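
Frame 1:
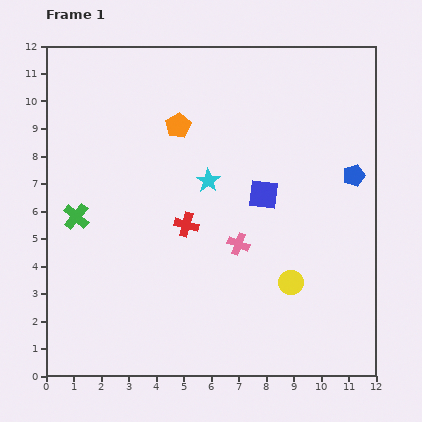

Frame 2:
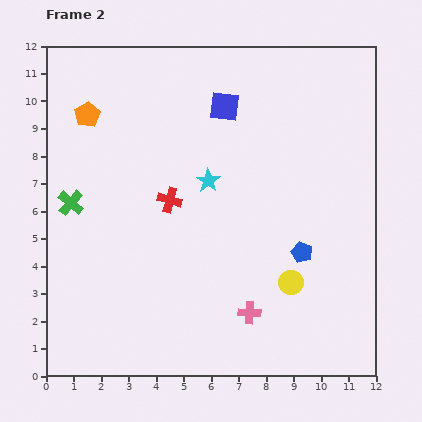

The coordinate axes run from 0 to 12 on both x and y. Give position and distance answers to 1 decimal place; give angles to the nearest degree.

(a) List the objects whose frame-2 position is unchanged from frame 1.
the yellow circle, the cyan star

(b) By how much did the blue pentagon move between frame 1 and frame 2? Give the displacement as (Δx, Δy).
(-1.9, -2.8)

The blue pentagon was at (11.2, 7.3) in frame 1 and (9.3, 4.5) in frame 2.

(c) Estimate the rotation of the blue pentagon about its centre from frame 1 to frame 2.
31° counter-clockwise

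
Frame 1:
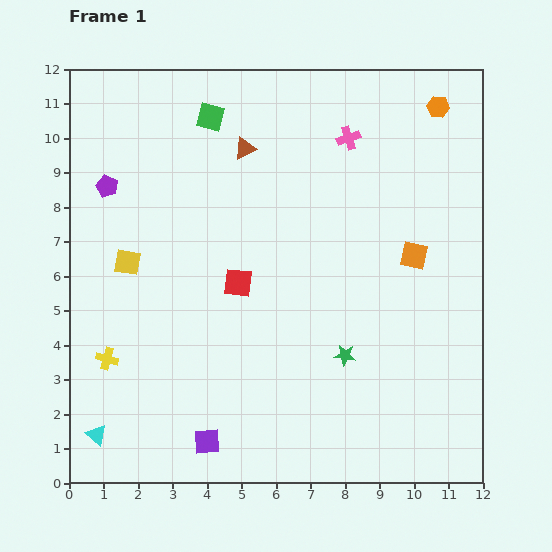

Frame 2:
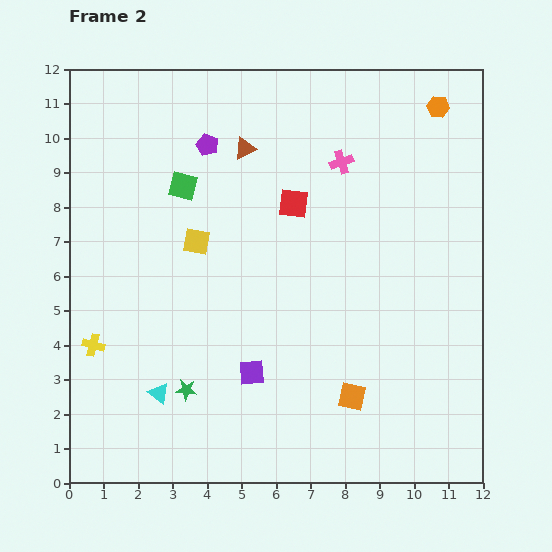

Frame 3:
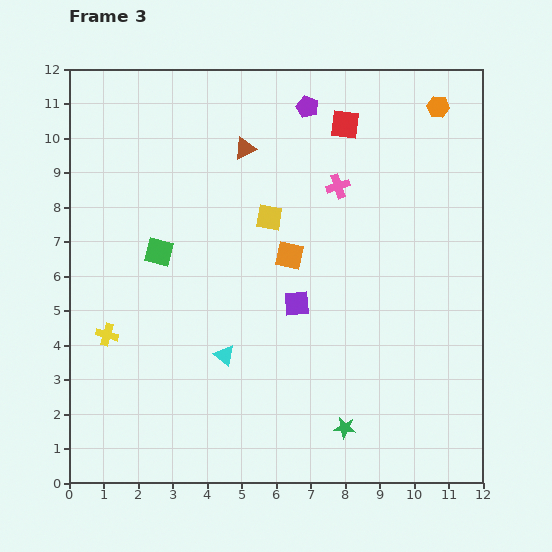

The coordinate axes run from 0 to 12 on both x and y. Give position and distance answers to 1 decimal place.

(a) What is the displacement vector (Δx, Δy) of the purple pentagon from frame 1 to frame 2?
(2.9, 1.2)

The purple pentagon was at (1.1, 8.6) in frame 1 and (4.0, 9.8) in frame 2.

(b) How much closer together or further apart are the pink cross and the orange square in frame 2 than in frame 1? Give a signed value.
+2.9

Distance in frame 1: 3.9. Distance in frame 2: 6.8.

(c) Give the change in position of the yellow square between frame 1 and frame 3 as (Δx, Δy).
(4.1, 1.3)

The yellow square was at (1.7, 6.4) in frame 1 and (5.8, 7.7) in frame 3.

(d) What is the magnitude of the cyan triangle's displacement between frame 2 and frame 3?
2.2

The cyan triangle moved from (2.6, 2.6) to (4.5, 3.7), a distance of √(1.9² + 1.1²) ≈ 2.2.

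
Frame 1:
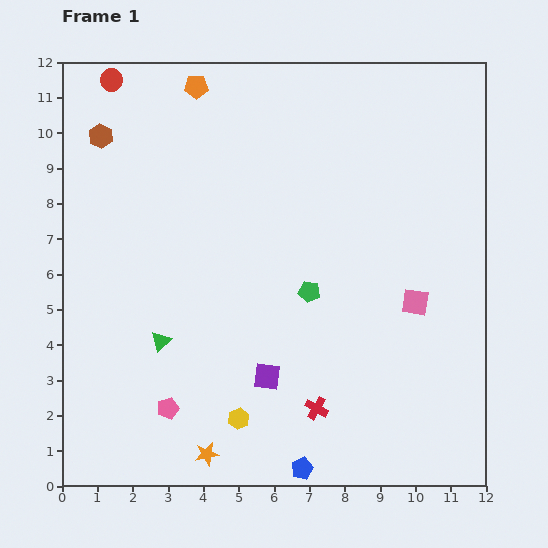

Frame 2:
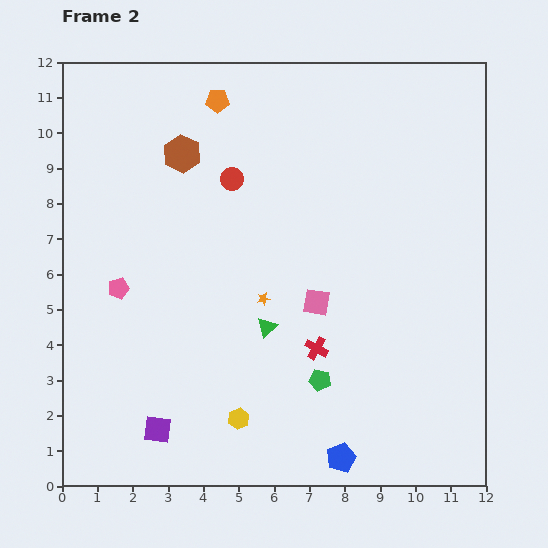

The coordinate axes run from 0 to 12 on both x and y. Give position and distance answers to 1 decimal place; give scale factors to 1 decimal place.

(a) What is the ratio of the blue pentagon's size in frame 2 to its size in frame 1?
1.3×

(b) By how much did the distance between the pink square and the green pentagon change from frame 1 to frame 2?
-0.8

Distance in frame 1: 3.0. Distance in frame 2: 2.2.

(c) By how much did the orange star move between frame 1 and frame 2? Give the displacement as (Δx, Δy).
(1.6, 4.4)

The orange star was at (4.1, 0.9) in frame 1 and (5.7, 5.3) in frame 2.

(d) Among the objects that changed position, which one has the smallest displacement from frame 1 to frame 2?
the orange pentagon

(moved 0.7)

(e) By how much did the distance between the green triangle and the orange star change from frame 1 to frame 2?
-2.7

Distance in frame 1: 3.5. Distance in frame 2: 0.8.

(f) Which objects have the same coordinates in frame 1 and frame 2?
the yellow hexagon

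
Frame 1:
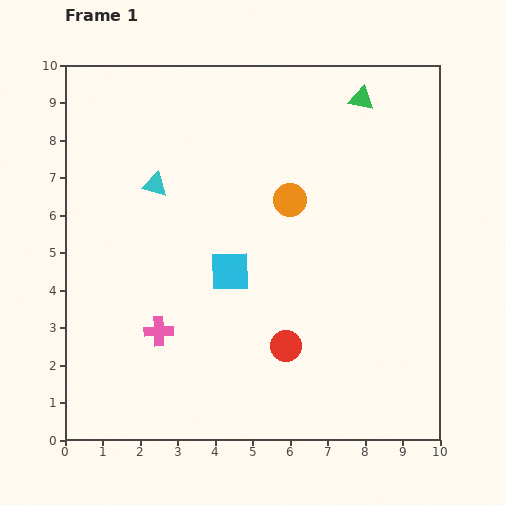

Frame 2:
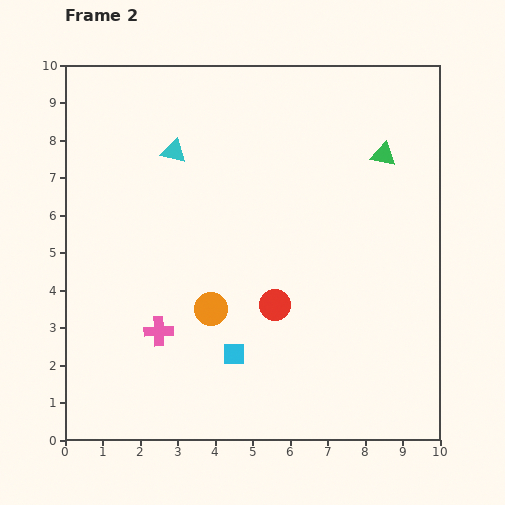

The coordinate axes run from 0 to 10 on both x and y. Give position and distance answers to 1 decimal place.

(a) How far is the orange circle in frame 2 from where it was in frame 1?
3.6

The orange circle moved from (6.0, 6.4) to (3.9, 3.5), a distance of √(2.1² + 2.9²) ≈ 3.6.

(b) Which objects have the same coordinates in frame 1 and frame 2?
the pink cross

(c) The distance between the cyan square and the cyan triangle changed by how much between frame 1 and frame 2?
+2.6

Distance in frame 1: 3.0. Distance in frame 2: 5.6.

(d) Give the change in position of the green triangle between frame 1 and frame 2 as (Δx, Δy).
(0.6, -1.5)

The green triangle was at (7.9, 9.1) in frame 1 and (8.5, 7.6) in frame 2.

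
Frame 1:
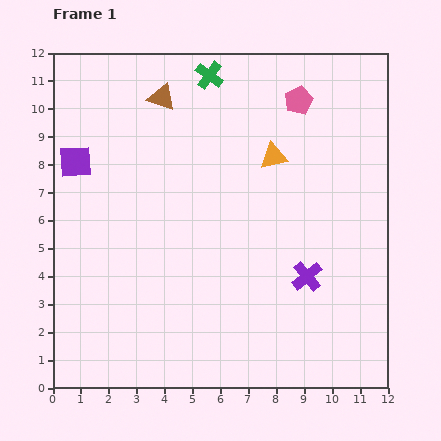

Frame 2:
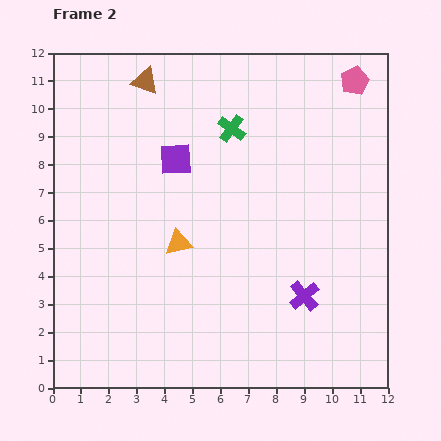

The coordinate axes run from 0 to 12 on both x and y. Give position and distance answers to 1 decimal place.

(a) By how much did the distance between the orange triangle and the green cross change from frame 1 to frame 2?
+0.8

Distance in frame 1: 3.7. Distance in frame 2: 4.5.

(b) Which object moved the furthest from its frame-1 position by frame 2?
the orange triangle

(moved 4.6; next 3.6)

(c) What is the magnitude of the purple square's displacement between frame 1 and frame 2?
3.6

The purple square moved from (0.8, 8.1) to (4.4, 8.2), a distance of √(3.6² + 0.1²) ≈ 3.6.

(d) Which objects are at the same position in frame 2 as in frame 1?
none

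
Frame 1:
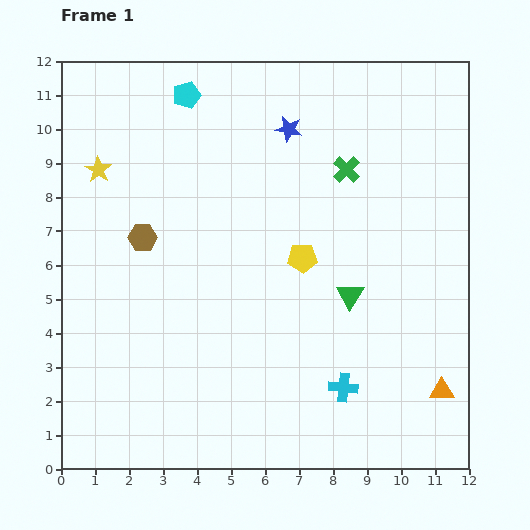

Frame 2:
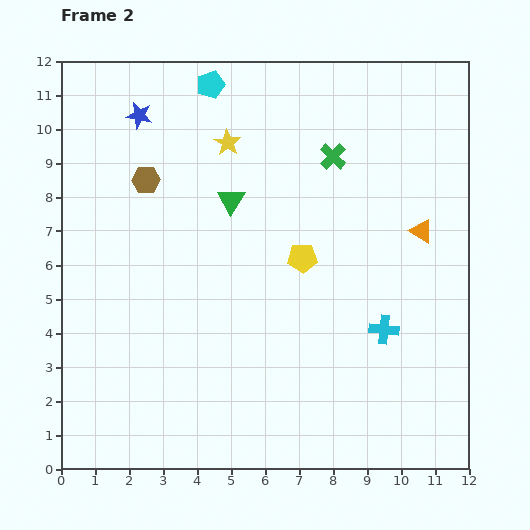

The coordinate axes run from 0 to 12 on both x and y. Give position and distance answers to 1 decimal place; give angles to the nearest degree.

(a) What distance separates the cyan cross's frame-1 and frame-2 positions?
2.1

The cyan cross moved from (8.3, 2.4) to (9.5, 4.1), a distance of √(1.2² + 1.7²) ≈ 2.1.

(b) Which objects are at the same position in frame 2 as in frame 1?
the yellow pentagon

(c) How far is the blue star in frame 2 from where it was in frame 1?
4.4

The blue star moved from (6.7, 10.0) to (2.3, 10.4), a distance of √(4.4² + 0.4²) ≈ 4.4.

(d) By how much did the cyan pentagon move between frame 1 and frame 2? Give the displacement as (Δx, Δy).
(0.7, 0.3)

The cyan pentagon was at (3.7, 11.0) in frame 1 and (4.4, 11.3) in frame 2.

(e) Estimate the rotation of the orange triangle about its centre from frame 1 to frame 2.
32° clockwise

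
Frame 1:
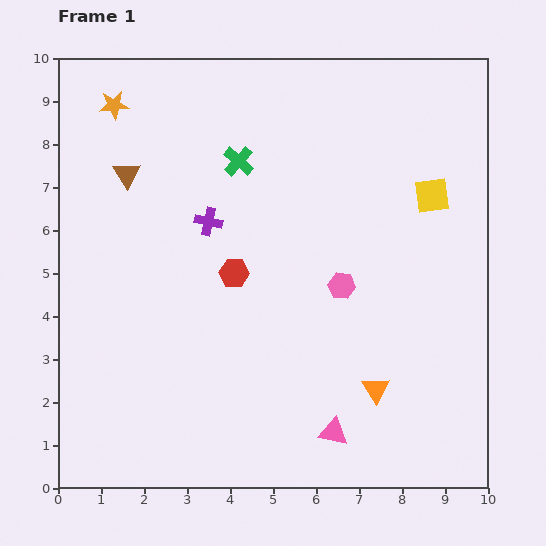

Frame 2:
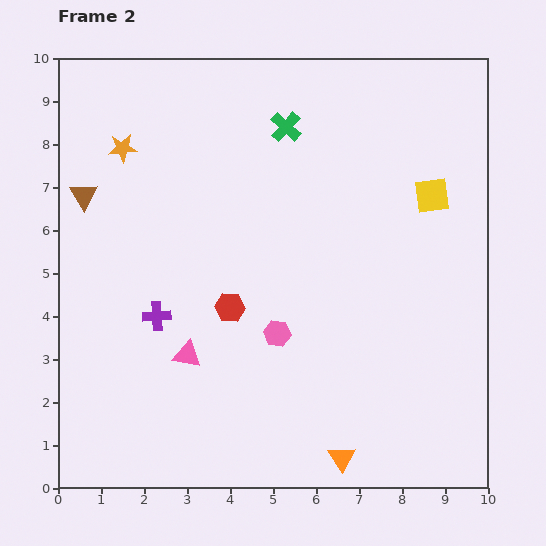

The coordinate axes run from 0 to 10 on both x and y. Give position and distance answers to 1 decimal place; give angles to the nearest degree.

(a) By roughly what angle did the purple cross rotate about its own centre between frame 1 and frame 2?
17° counter-clockwise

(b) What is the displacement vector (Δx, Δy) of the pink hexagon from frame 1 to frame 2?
(-1.5, -1.1)

The pink hexagon was at (6.6, 4.7) in frame 1 and (5.1, 3.6) in frame 2.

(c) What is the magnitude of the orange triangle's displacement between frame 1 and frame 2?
1.8

The orange triangle moved from (7.4, 2.3) to (6.6, 0.7), a distance of √(0.8² + 1.6²) ≈ 1.8.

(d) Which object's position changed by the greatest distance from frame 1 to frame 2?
the pink triangle

(moved 3.8; next 2.5)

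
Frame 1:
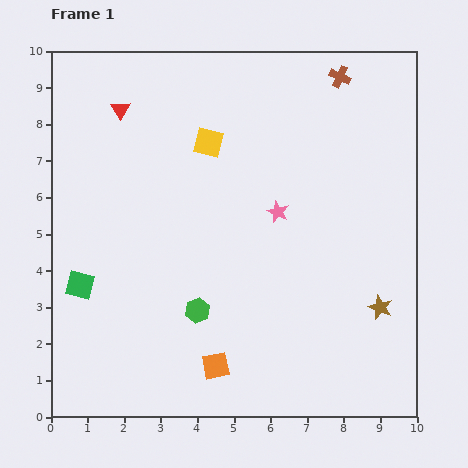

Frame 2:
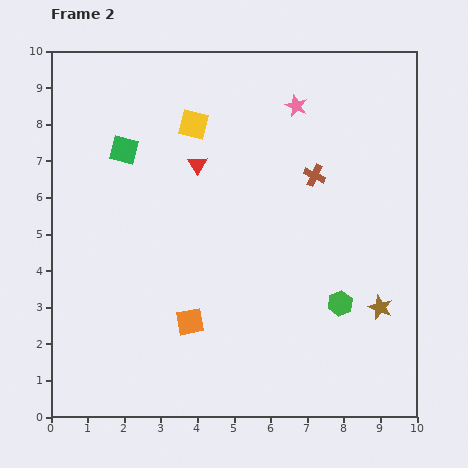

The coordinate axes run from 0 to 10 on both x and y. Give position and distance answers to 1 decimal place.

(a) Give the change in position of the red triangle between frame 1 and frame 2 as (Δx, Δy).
(2.1, -1.5)

The red triangle was at (1.9, 8.4) in frame 1 and (4.0, 6.9) in frame 2.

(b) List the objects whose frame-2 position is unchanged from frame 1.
the brown star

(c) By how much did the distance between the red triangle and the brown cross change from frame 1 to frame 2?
-2.9

Distance in frame 1: 6.1. Distance in frame 2: 3.2.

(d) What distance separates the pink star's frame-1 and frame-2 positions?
2.9

The pink star moved from (6.2, 5.6) to (6.7, 8.5), a distance of √(0.5² + 2.9²) ≈ 2.9.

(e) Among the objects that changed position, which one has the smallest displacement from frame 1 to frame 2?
the yellow square

(moved 0.6)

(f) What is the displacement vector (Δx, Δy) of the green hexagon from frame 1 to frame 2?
(3.9, 0.2)

The green hexagon was at (4.0, 2.9) in frame 1 and (7.9, 3.1) in frame 2.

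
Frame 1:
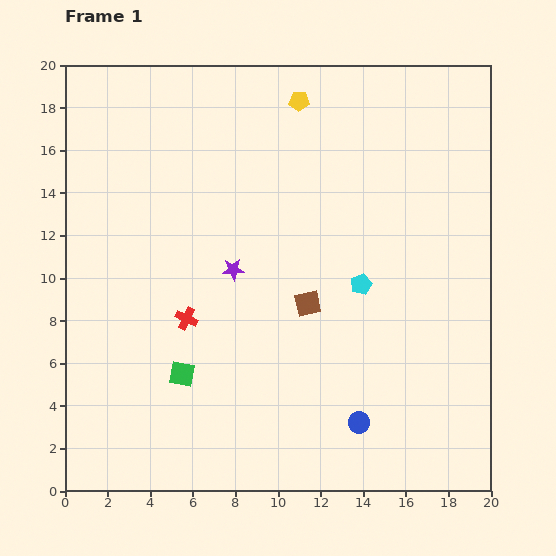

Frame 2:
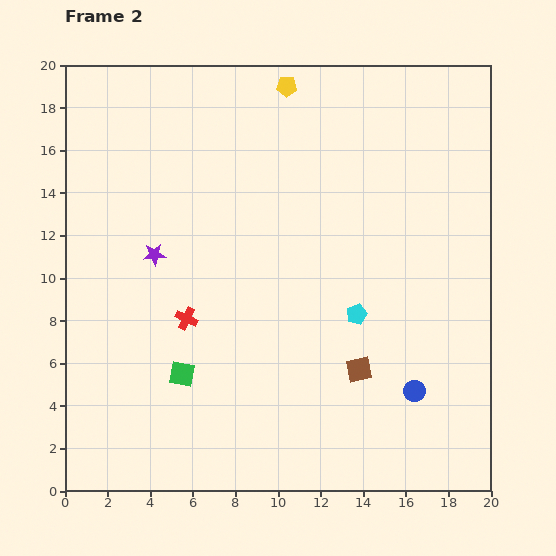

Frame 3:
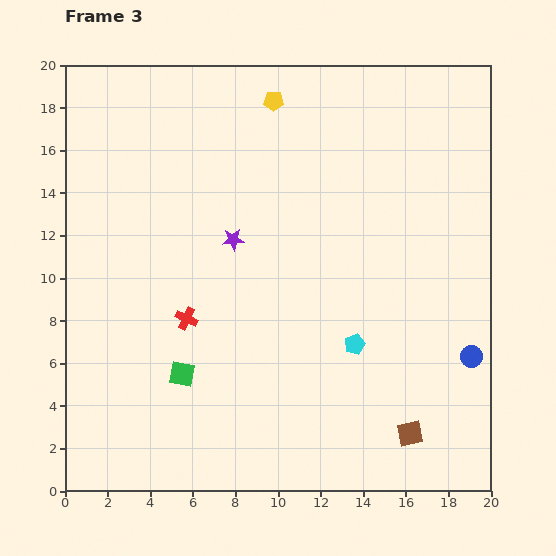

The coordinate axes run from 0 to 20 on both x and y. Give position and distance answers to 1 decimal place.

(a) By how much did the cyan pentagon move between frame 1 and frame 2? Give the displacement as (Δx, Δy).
(-0.2, -1.4)

The cyan pentagon was at (13.9, 9.7) in frame 1 and (13.7, 8.3) in frame 2.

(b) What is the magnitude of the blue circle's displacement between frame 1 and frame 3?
6.1

The blue circle moved from (13.8, 3.2) to (19.1, 6.3), a distance of √(5.3² + 3.1²) ≈ 6.1.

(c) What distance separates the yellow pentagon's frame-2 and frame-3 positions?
0.9

The yellow pentagon moved from (10.4, 19.0) to (9.8, 18.3), a distance of √(0.6² + 0.7²) ≈ 0.9.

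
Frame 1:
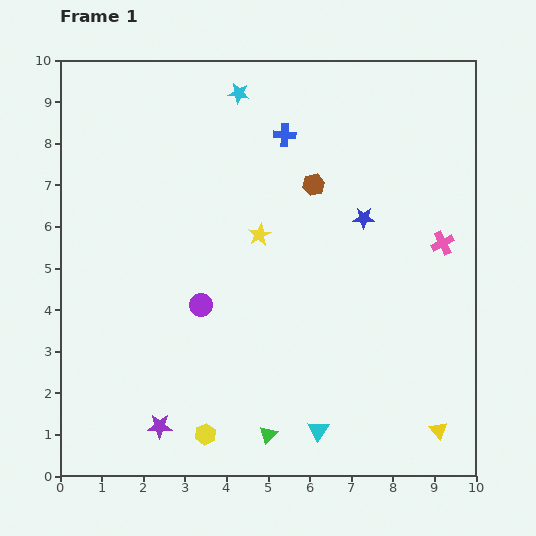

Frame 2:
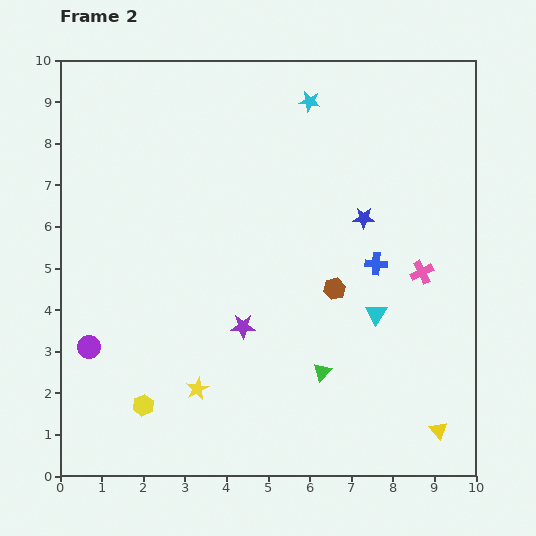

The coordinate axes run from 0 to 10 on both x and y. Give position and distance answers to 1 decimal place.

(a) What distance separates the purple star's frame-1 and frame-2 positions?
3.1

The purple star moved from (2.4, 1.2) to (4.4, 3.6), a distance of √(2.0² + 2.4²) ≈ 3.1.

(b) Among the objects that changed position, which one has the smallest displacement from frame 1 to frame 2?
the pink cross

(moved 0.9)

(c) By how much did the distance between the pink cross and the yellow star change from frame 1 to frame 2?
+1.7

Distance in frame 1: 4.4. Distance in frame 2: 6.1.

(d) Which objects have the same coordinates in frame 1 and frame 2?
the blue star, the yellow triangle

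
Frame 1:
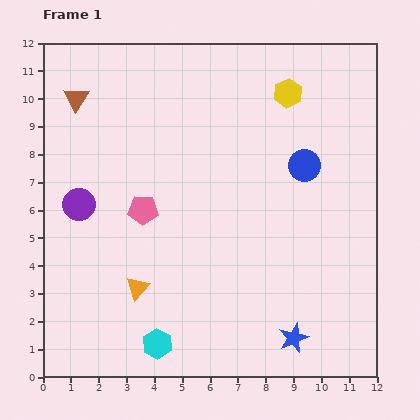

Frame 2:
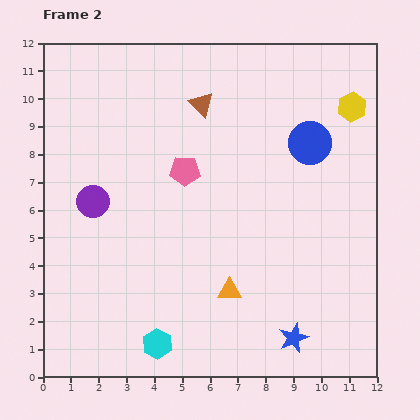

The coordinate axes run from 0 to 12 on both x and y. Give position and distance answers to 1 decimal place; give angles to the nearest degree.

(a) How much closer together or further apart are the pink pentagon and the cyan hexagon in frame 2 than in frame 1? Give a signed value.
+1.5

Distance in frame 1: 4.8. Distance in frame 2: 6.3.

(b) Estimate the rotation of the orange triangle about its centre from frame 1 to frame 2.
49° clockwise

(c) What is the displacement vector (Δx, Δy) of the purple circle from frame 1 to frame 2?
(0.5, 0.1)

The purple circle was at (1.3, 6.2) in frame 1 and (1.8, 6.3) in frame 2.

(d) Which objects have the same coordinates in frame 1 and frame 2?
the cyan hexagon, the blue star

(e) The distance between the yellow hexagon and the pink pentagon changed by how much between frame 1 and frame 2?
-0.3

Distance in frame 1: 6.7. Distance in frame 2: 6.4.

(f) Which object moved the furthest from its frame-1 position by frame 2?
the brown triangle

(moved 4.5; next 3.3)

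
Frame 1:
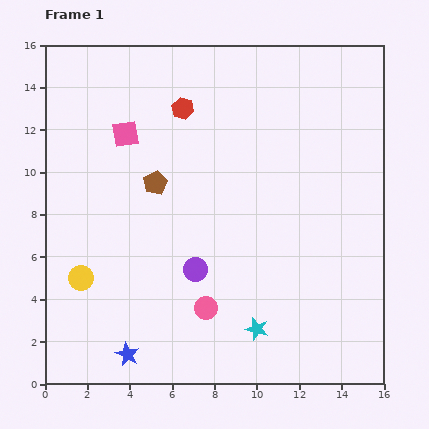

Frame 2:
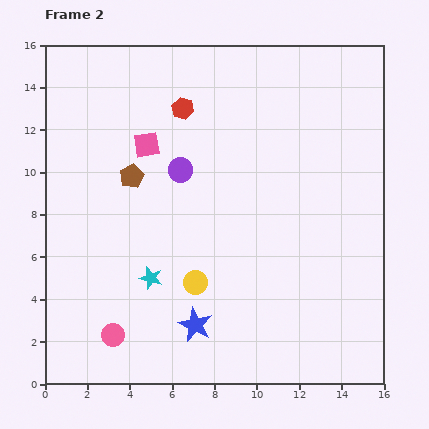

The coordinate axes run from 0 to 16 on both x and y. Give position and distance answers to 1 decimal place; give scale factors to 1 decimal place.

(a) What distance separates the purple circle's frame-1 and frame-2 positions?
4.8

The purple circle moved from (7.1, 5.4) to (6.4, 10.1), a distance of √(0.7² + 4.7²) ≈ 4.8.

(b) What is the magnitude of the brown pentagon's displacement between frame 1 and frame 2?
1.1

The brown pentagon moved from (5.2, 9.5) to (4.1, 9.8), a distance of √(1.1² + 0.3²) ≈ 1.1.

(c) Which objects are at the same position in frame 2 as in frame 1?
the red hexagon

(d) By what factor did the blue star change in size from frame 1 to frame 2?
1.4×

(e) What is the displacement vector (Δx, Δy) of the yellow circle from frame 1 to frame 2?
(5.4, -0.2)

The yellow circle was at (1.7, 5.0) in frame 1 and (7.1, 4.8) in frame 2.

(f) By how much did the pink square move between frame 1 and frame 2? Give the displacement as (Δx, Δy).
(1.0, -0.5)

The pink square was at (3.8, 11.8) in frame 1 and (4.8, 11.3) in frame 2.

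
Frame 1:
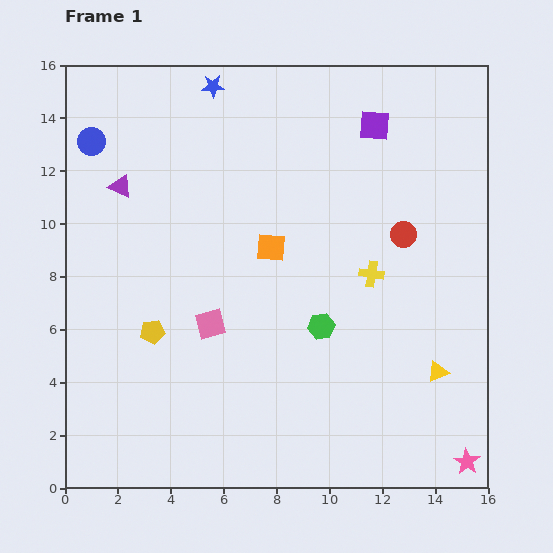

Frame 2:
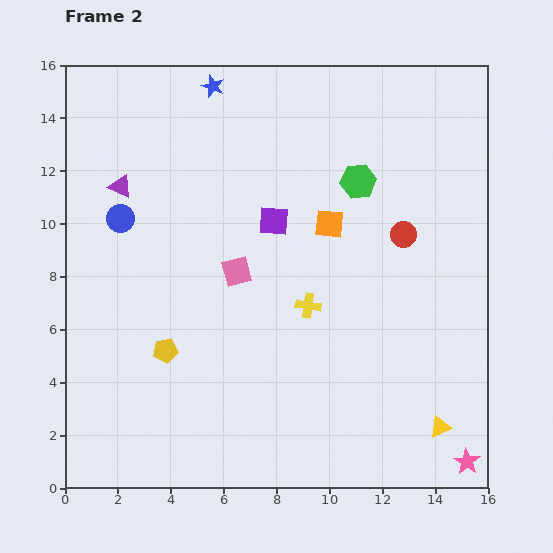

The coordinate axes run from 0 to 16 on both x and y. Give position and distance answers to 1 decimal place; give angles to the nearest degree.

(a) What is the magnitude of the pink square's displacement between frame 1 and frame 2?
2.2

The pink square moved from (5.5, 6.2) to (6.5, 8.2), a distance of √(1.0² + 2.0²) ≈ 2.2.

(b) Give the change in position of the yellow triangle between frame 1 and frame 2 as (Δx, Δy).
(0.1, -2.1)

The yellow triangle was at (14.1, 4.4) in frame 1 and (14.2, 2.3) in frame 2.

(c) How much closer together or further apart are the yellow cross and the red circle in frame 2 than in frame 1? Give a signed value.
+2.6

Distance in frame 1: 1.9. Distance in frame 2: 4.5.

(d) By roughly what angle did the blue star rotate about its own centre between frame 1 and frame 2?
24° clockwise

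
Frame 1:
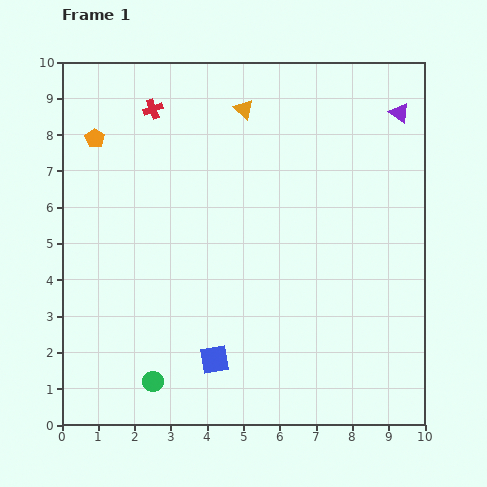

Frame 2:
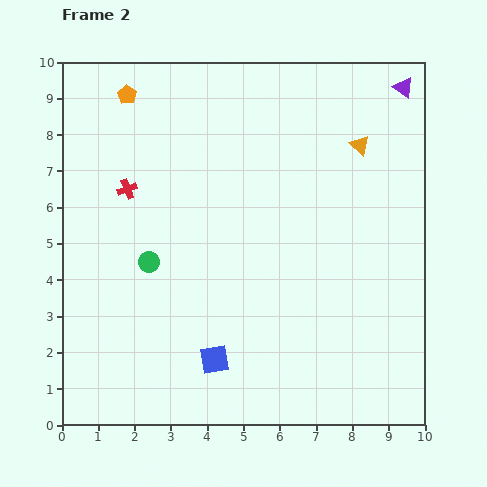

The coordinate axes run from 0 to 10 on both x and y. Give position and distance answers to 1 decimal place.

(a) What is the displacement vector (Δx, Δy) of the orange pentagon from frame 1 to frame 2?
(0.9, 1.2)

The orange pentagon was at (0.9, 7.9) in frame 1 and (1.8, 9.1) in frame 2.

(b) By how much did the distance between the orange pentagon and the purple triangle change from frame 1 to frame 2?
-0.8

Distance in frame 1: 8.4. Distance in frame 2: 7.6.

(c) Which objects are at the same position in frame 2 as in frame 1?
the blue square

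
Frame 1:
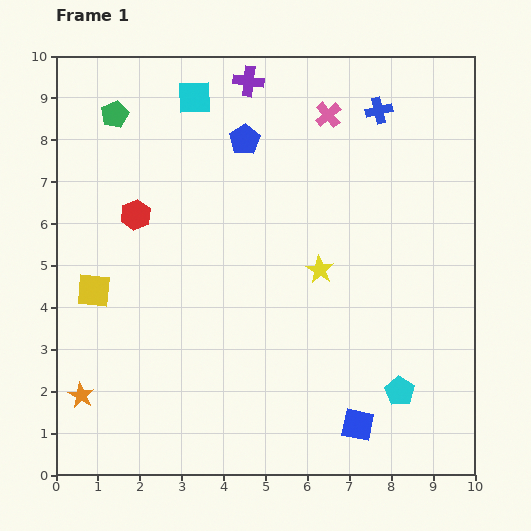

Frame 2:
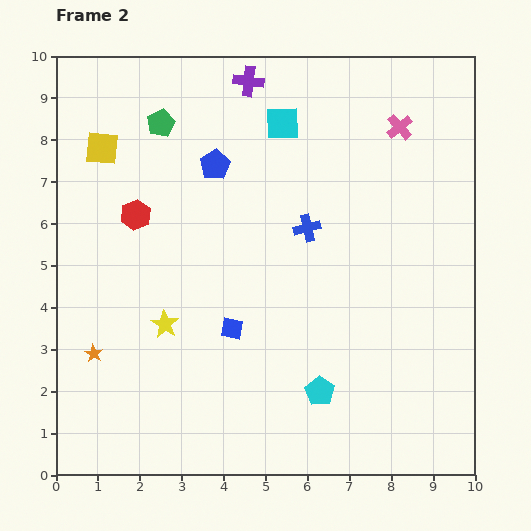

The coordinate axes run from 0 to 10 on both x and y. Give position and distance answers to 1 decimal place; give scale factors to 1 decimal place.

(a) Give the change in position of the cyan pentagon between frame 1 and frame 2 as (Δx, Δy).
(-1.9, 0.0)

The cyan pentagon was at (8.2, 2.0) in frame 1 and (6.3, 2.0) in frame 2.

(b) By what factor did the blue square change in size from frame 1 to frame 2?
0.7×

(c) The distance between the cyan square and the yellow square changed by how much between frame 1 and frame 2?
-0.9

Distance in frame 1: 5.2. Distance in frame 2: 4.3.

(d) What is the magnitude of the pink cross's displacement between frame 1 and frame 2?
1.7

The pink cross moved from (6.5, 8.6) to (8.2, 8.3), a distance of √(1.7² + 0.3²) ≈ 1.7.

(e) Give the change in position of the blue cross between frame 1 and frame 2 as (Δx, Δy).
(-1.7, -2.8)

The blue cross was at (7.7, 8.7) in frame 1 and (6.0, 5.9) in frame 2.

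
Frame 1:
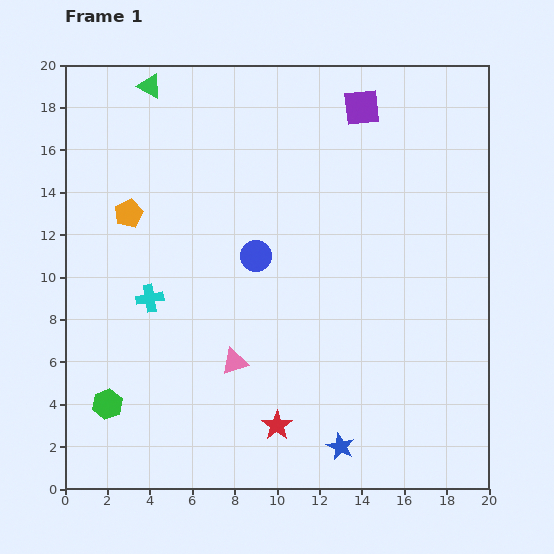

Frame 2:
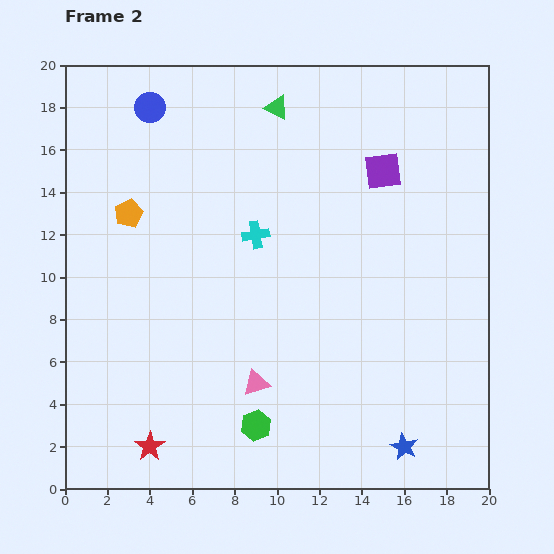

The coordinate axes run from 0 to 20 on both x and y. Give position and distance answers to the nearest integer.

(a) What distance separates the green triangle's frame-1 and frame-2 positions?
6

The green triangle moved from (4, 19) to (10, 18), a distance of √(6² + 1²) ≈ 6.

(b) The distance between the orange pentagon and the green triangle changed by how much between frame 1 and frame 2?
+3

Distance in frame 1: 6. Distance in frame 2: 9.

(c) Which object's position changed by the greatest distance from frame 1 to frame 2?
the blue circle

(moved 9; next 7)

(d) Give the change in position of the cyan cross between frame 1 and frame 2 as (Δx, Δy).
(5, 3)

The cyan cross was at (4, 9) in frame 1 and (9, 12) in frame 2.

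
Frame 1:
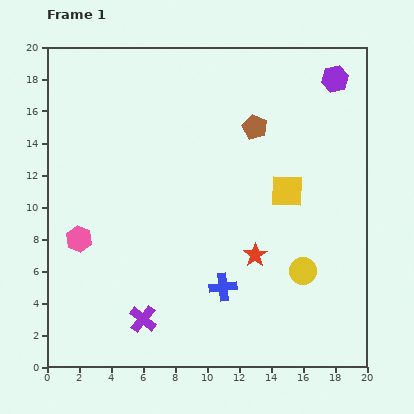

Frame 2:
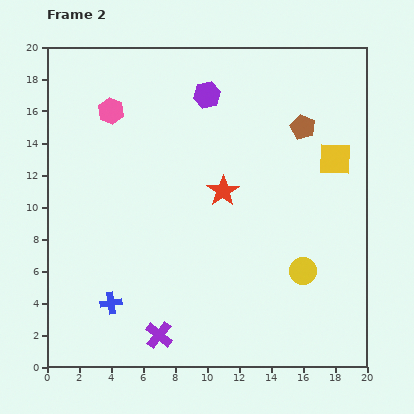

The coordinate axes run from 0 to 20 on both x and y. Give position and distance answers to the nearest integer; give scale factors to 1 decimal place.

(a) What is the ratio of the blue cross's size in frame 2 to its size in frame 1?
0.8×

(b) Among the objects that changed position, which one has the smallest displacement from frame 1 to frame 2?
the purple cross

(moved 1)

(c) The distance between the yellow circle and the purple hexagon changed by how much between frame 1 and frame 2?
+1

Distance in frame 1: 12. Distance in frame 2: 13.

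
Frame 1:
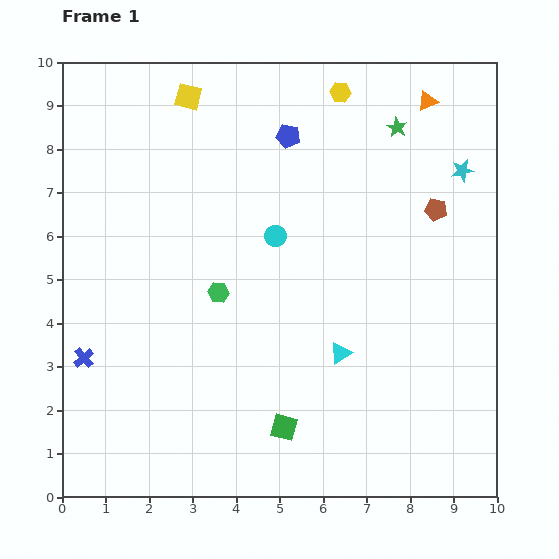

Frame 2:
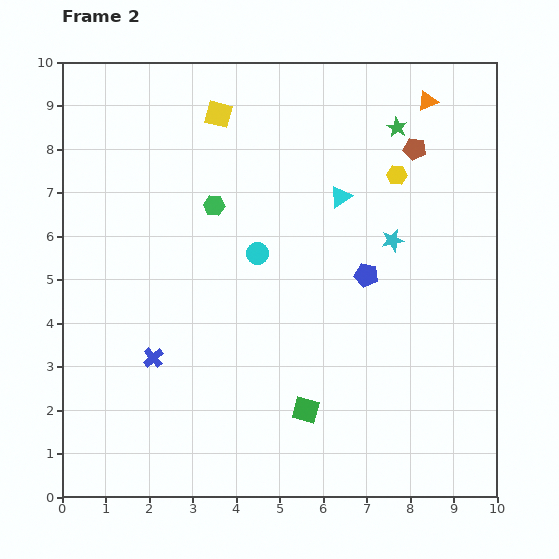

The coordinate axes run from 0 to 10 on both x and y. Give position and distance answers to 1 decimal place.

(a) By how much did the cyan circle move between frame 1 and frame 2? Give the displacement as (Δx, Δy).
(-0.4, -0.4)

The cyan circle was at (4.9, 6.0) in frame 1 and (4.5, 5.6) in frame 2.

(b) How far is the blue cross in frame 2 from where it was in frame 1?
1.6

The blue cross moved from (0.5, 3.2) to (2.1, 3.2), a distance of √(1.6² + 0.0²) ≈ 1.6.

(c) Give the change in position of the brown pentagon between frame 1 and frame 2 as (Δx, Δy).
(-0.5, 1.4)

The brown pentagon was at (8.6, 6.6) in frame 1 and (8.1, 8.0) in frame 2.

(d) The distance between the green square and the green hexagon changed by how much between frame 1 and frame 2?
+1.7

Distance in frame 1: 3.4. Distance in frame 2: 5.1.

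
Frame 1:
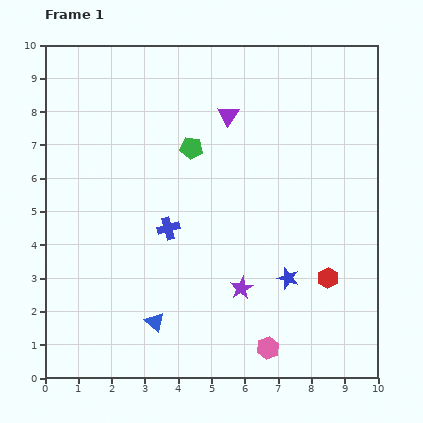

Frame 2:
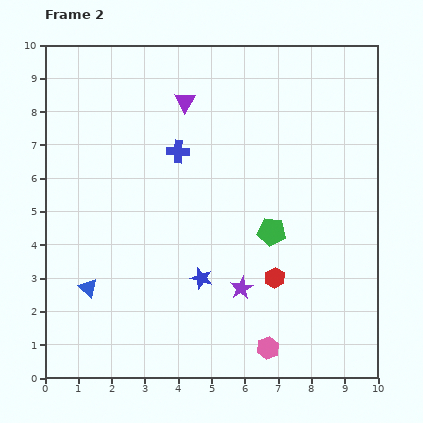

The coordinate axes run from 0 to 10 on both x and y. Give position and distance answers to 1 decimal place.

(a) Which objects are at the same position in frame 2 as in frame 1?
the pink hexagon, the purple star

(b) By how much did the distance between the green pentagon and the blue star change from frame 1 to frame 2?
-2.4

Distance in frame 1: 4.9. Distance in frame 2: 2.5.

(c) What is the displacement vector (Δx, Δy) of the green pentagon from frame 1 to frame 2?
(2.4, -2.5)

The green pentagon was at (4.4, 6.9) in frame 1 and (6.8, 4.4) in frame 2.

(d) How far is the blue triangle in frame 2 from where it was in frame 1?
2.2

The blue triangle moved from (3.3, 1.7) to (1.3, 2.7), a distance of √(2.0² + 1.0²) ≈ 2.2.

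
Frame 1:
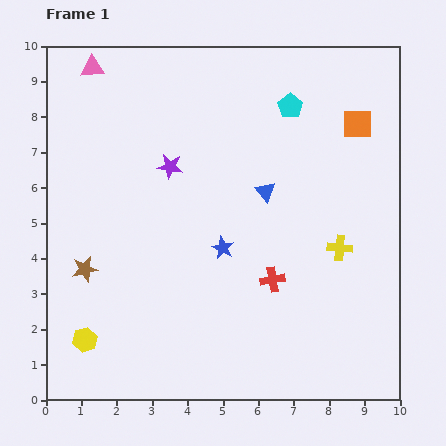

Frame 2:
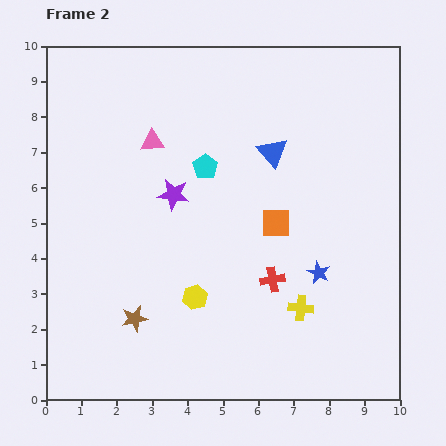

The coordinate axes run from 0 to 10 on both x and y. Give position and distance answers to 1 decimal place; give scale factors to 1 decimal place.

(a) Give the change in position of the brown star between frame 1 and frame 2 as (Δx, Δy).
(1.4, -1.4)

The brown star was at (1.1, 3.7) in frame 1 and (2.5, 2.3) in frame 2.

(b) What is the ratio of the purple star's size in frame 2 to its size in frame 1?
1.3×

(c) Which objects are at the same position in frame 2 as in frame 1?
the red cross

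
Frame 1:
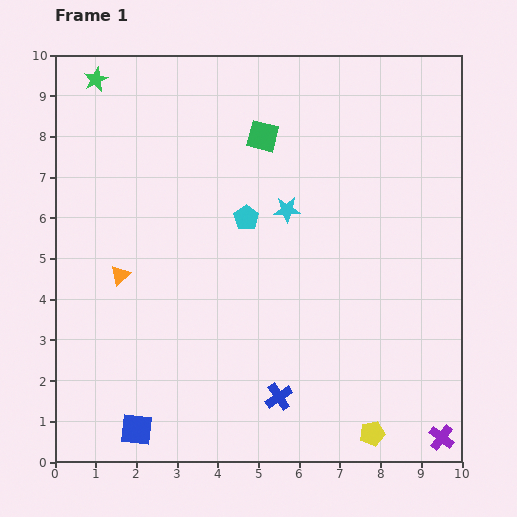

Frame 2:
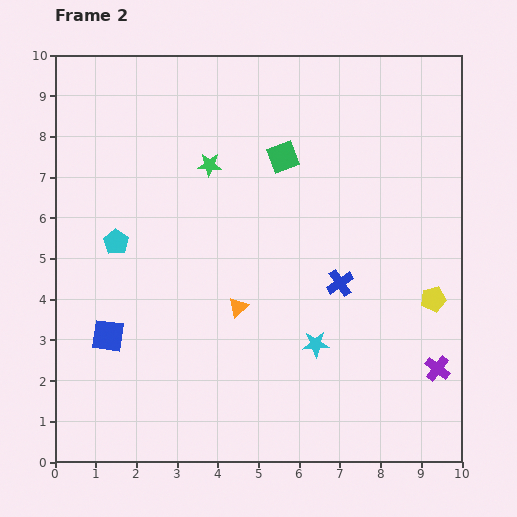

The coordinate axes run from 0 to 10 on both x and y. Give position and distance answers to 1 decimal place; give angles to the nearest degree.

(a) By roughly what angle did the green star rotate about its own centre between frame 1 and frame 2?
28° clockwise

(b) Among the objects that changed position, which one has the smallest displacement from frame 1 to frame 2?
the green square

(moved 0.7)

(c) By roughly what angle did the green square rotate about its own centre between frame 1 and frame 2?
34° counter-clockwise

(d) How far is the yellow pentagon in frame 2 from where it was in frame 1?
3.6

The yellow pentagon moved from (7.8, 0.7) to (9.3, 4.0), a distance of √(1.5² + 3.3²) ≈ 3.6.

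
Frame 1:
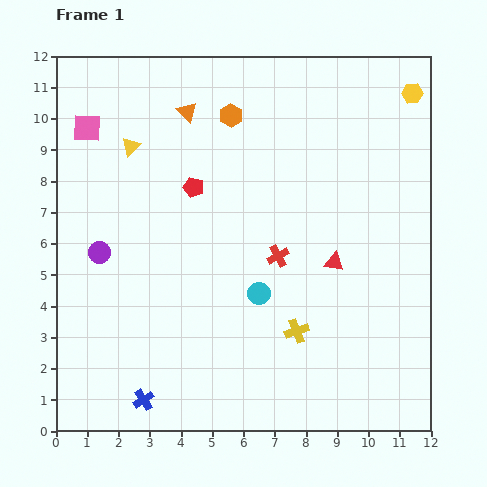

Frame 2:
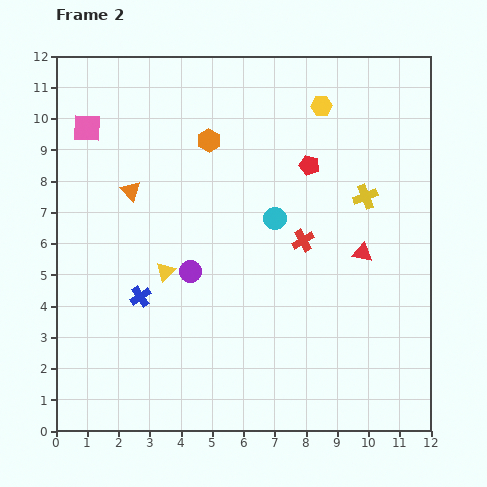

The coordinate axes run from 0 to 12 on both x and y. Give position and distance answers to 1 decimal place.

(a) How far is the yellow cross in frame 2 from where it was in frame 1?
4.8

The yellow cross moved from (7.7, 3.2) to (9.9, 7.5), a distance of √(2.2² + 4.3²) ≈ 4.8.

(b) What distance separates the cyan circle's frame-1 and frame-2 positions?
2.5

The cyan circle moved from (6.5, 4.4) to (7.0, 6.8), a distance of √(0.5² + 2.4²) ≈ 2.5.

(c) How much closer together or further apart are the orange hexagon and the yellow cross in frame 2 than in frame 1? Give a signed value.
-1.9

Distance in frame 1: 7.2. Distance in frame 2: 5.3.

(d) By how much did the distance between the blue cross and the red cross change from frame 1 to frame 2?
-0.8

Distance in frame 1: 6.3. Distance in frame 2: 5.5.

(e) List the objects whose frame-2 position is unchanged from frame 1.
the pink square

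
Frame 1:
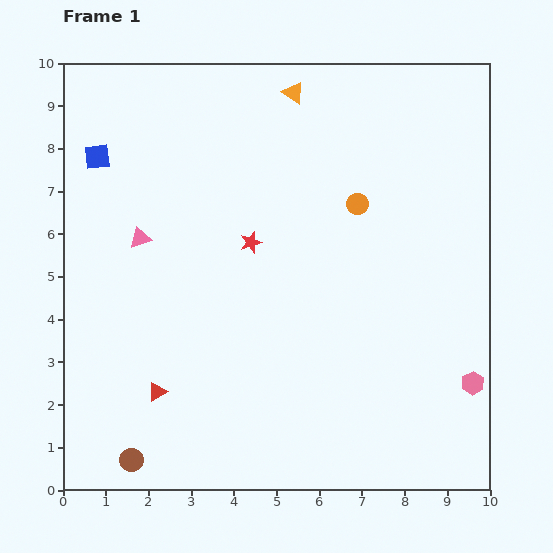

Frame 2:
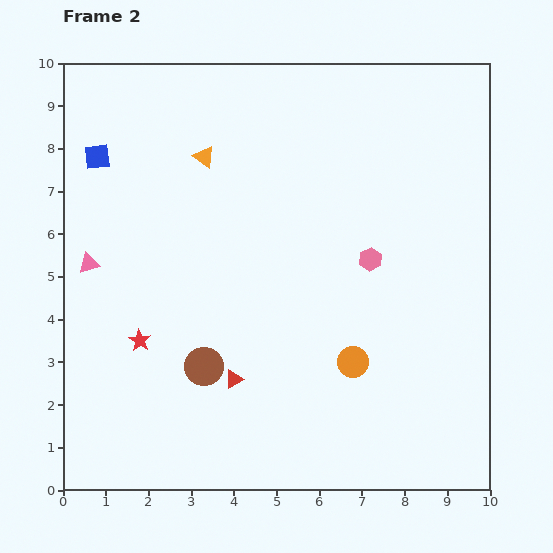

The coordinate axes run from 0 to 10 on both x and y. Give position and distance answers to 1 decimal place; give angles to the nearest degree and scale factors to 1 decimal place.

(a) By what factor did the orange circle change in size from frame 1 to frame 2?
1.5×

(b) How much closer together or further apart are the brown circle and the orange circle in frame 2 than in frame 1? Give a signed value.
-4.5

Distance in frame 1: 8.0. Distance in frame 2: 3.5.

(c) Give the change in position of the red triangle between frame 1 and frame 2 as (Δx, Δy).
(1.8, 0.3)

The red triangle was at (2.2, 2.3) in frame 1 and (4.0, 2.6) in frame 2.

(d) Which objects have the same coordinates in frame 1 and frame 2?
the blue square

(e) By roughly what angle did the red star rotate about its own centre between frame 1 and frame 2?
24° counter-clockwise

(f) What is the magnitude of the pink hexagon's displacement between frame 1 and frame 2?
3.8

The pink hexagon moved from (9.6, 2.5) to (7.2, 5.4), a distance of √(2.4² + 2.9²) ≈ 3.8.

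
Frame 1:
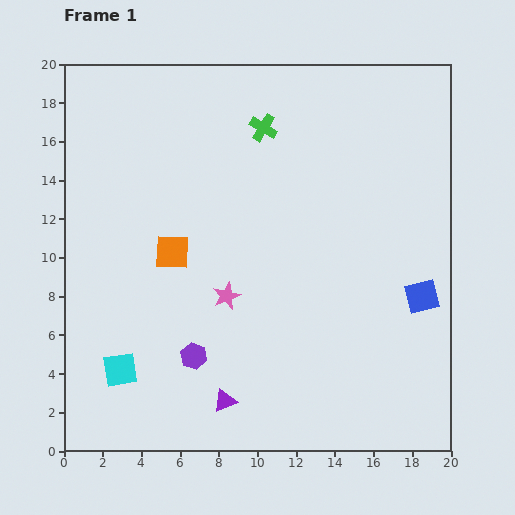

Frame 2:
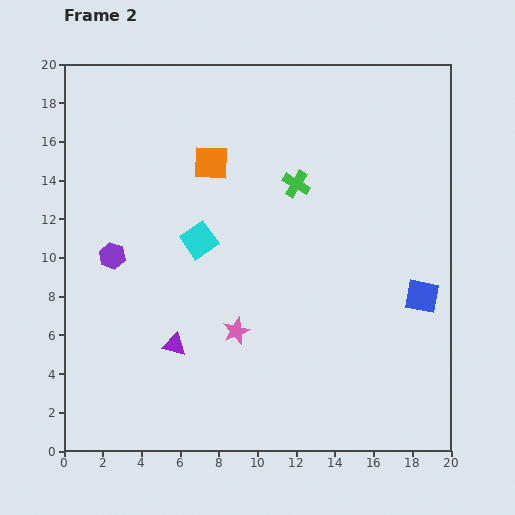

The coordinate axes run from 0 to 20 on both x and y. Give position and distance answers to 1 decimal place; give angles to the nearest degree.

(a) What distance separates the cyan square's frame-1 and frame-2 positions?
7.9

The cyan square moved from (2.9, 4.2) to (7.0, 10.9), a distance of √(4.1² + 6.7²) ≈ 7.9.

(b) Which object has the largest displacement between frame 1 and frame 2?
the cyan square

(moved 7.9; next 6.7)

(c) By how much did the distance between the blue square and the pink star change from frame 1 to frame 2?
-0.3

Distance in frame 1: 10.1. Distance in frame 2: 9.8.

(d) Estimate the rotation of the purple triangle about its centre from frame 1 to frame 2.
36° clockwise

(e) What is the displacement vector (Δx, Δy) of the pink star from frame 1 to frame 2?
(0.5, -1.8)

The pink star was at (8.4, 8.0) in frame 1 and (8.9, 6.2) in frame 2.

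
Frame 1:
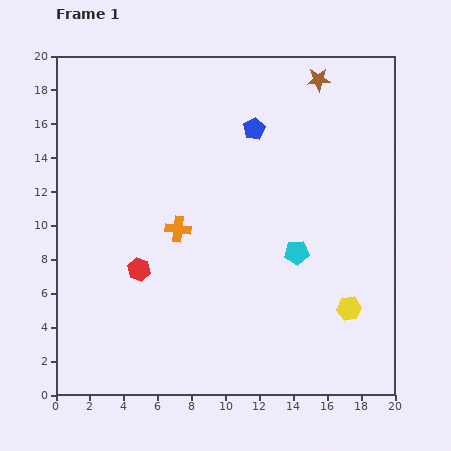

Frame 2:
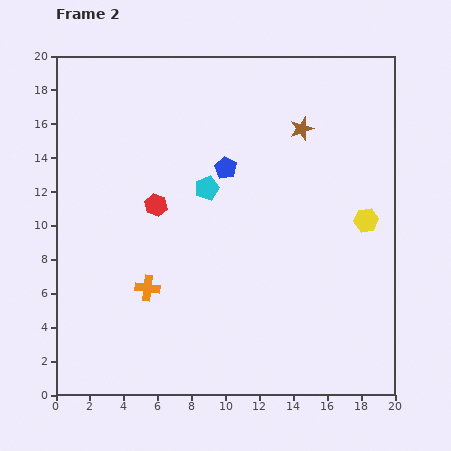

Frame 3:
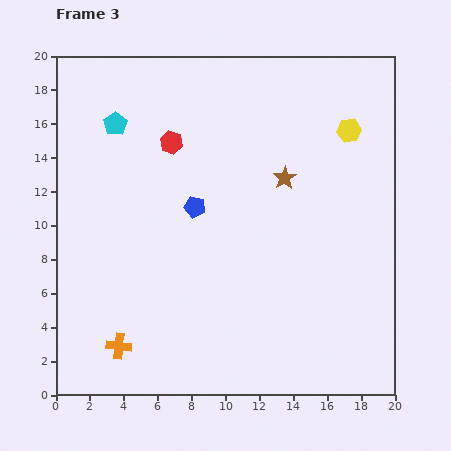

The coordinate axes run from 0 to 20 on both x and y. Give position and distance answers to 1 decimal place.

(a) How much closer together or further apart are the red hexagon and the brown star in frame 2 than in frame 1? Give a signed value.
-5.7

Distance in frame 1: 15.4. Distance in frame 2: 9.7.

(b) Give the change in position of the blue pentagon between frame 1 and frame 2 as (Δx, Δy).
(-1.7, -2.3)

The blue pentagon was at (11.7, 15.7) in frame 1 and (10.0, 13.4) in frame 2.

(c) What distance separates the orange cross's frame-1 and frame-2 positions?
3.9

The orange cross moved from (7.2, 9.8) to (5.4, 6.3), a distance of √(1.8² + 3.5²) ≈ 3.9.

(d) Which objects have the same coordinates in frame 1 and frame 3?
none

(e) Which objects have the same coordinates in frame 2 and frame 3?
none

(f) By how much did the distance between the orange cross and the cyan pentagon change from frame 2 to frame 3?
+6.2

Distance in frame 2: 6.9. Distance in frame 3: 13.1.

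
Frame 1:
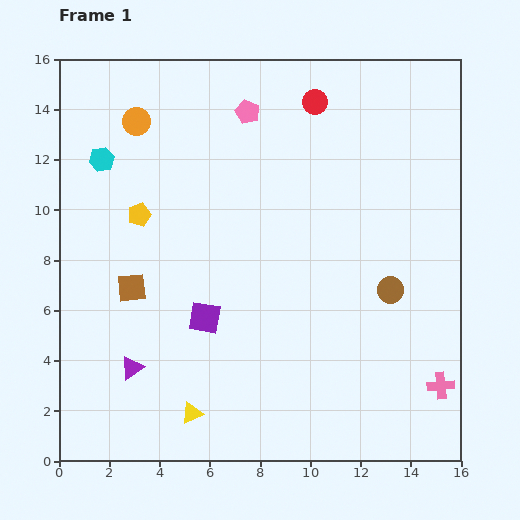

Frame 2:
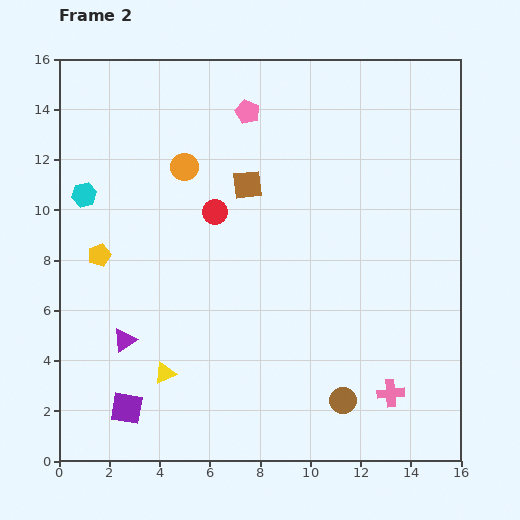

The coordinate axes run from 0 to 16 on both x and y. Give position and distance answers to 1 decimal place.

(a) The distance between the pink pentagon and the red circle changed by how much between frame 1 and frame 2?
+1.5

Distance in frame 1: 2.7. Distance in frame 2: 4.2.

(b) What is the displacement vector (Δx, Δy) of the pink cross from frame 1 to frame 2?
(-2.0, -0.3)

The pink cross was at (15.2, 3.0) in frame 1 and (13.2, 2.7) in frame 2.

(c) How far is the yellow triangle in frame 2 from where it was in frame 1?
1.9

The yellow triangle moved from (5.3, 1.9) to (4.2, 3.5), a distance of √(1.1² + 1.6²) ≈ 1.9.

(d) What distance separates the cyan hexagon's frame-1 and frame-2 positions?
1.6

The cyan hexagon moved from (1.7, 12.0) to (1.0, 10.6), a distance of √(0.7² + 1.4²) ≈ 1.6.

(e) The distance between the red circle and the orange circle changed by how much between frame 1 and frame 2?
-4.9

Distance in frame 1: 7.1. Distance in frame 2: 2.2.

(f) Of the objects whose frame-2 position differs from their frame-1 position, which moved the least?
the purple triangle

(moved 1.1)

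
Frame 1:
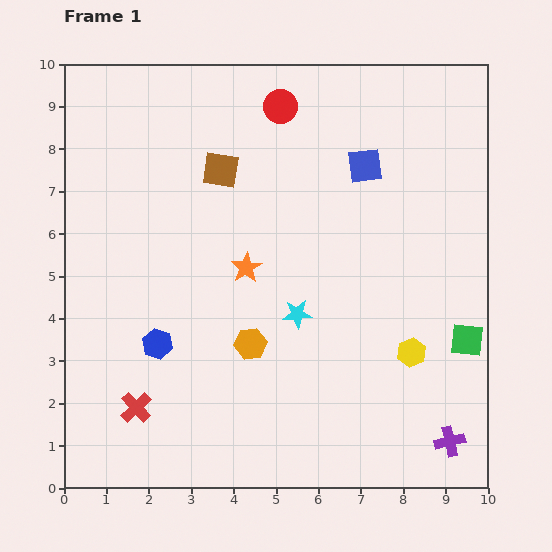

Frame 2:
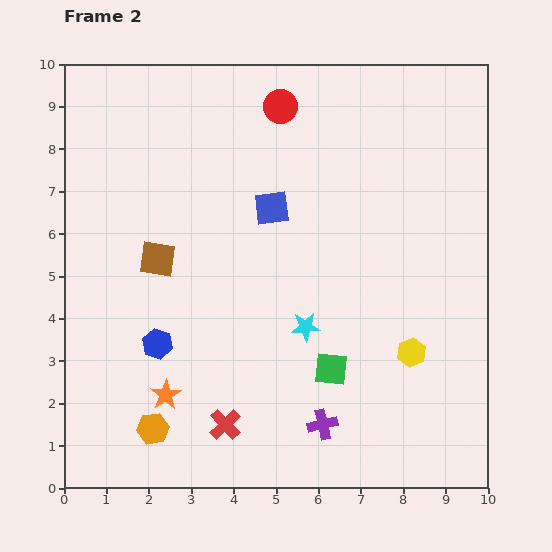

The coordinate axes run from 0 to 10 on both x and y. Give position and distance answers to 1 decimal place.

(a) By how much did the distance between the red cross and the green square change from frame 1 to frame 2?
-5.2

Distance in frame 1: 8.0. Distance in frame 2: 2.8.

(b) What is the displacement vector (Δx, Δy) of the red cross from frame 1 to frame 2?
(2.1, -0.4)

The red cross was at (1.7, 1.9) in frame 1 and (3.8, 1.5) in frame 2.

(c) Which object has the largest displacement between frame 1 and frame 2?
the orange star

(moved 3.6; next 3.3)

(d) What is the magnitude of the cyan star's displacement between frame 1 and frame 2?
0.4

The cyan star moved from (5.5, 4.1) to (5.7, 3.8), a distance of √(0.2² + 0.3²) ≈ 0.4.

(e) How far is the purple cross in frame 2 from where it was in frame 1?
3.0

The purple cross moved from (9.1, 1.1) to (6.1, 1.5), a distance of √(3.0² + 0.4²) ≈ 3.0.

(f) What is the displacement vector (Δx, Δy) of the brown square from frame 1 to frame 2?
(-1.5, -2.1)

The brown square was at (3.7, 7.5) in frame 1 and (2.2, 5.4) in frame 2.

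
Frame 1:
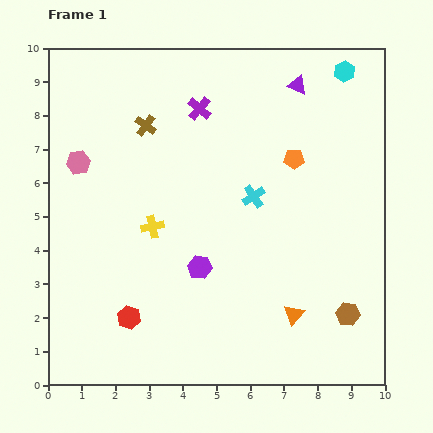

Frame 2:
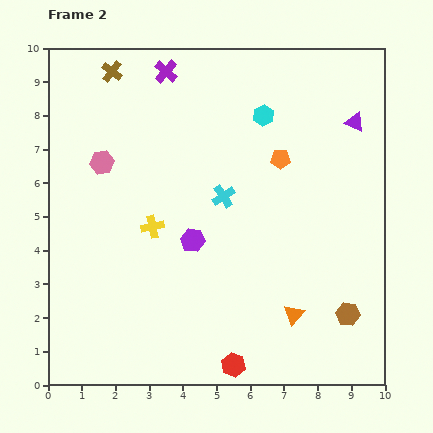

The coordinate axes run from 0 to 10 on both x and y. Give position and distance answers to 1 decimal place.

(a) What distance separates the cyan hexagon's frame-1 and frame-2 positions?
2.7

The cyan hexagon moved from (8.8, 9.3) to (6.4, 8.0), a distance of √(2.4² + 1.3²) ≈ 2.7.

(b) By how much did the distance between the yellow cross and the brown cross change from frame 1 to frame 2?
+1.8

Distance in frame 1: 3.0. Distance in frame 2: 4.8.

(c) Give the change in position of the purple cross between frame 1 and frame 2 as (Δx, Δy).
(-1.0, 1.1)

The purple cross was at (4.5, 8.2) in frame 1 and (3.5, 9.3) in frame 2.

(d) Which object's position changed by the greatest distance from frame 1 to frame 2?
the red hexagon

(moved 3.4; next 2.7)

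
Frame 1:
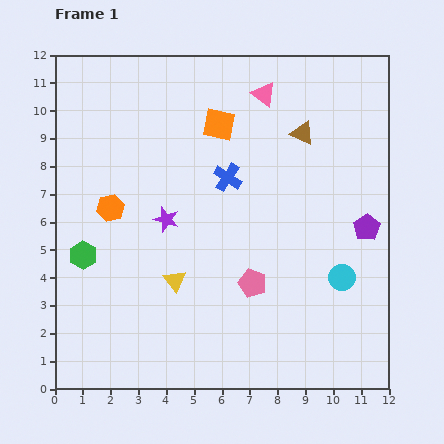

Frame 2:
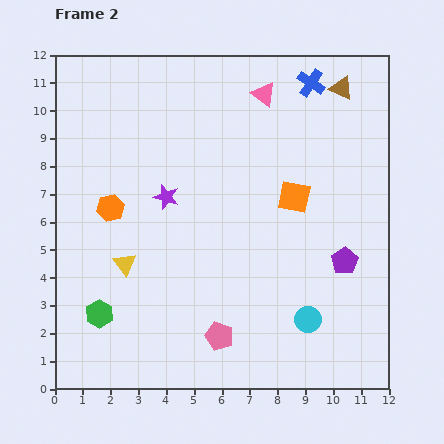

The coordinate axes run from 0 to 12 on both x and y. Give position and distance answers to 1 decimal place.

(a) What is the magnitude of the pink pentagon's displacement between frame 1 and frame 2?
2.2

The pink pentagon moved from (7.1, 3.8) to (5.9, 1.9), a distance of √(1.2² + 1.9²) ≈ 2.2.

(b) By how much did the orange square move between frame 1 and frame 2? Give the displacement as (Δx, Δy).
(2.7, -2.6)

The orange square was at (5.9, 9.5) in frame 1 and (8.6, 6.9) in frame 2.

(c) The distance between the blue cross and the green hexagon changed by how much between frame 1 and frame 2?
+5.4

Distance in frame 1: 5.9. Distance in frame 2: 11.3.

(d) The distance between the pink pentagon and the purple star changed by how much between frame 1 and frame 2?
+1.4

Distance in frame 1: 3.9. Distance in frame 2: 5.3.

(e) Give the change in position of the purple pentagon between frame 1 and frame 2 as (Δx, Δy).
(-0.8, -1.2)

The purple pentagon was at (11.2, 5.8) in frame 1 and (10.4, 4.6) in frame 2.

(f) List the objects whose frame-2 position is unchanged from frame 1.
the orange hexagon, the pink triangle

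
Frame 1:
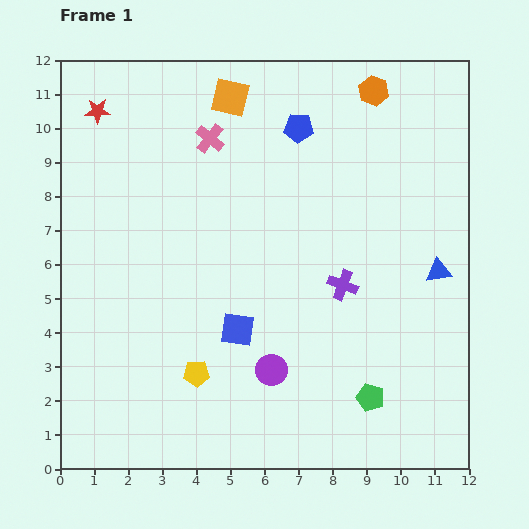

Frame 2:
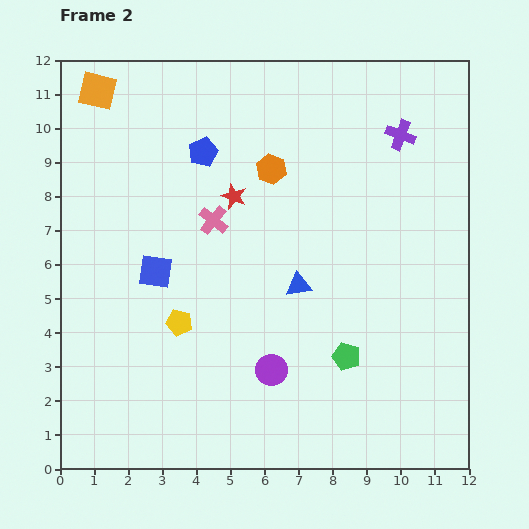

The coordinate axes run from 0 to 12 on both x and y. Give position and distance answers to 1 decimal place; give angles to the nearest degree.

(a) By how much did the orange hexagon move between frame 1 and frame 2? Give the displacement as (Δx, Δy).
(-3.0, -2.3)

The orange hexagon was at (9.2, 11.1) in frame 1 and (6.2, 8.8) in frame 2.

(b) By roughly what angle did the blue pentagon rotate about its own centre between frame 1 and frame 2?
27° counter-clockwise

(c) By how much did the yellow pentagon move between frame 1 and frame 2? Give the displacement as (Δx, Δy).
(-0.5, 1.5)

The yellow pentagon was at (4.0, 2.8) in frame 1 and (3.5, 4.3) in frame 2.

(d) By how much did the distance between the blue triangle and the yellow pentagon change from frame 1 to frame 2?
-4.0

Distance in frame 1: 7.7. Distance in frame 2: 3.7.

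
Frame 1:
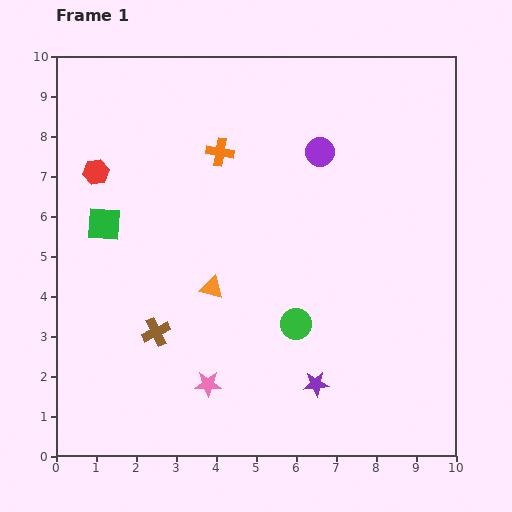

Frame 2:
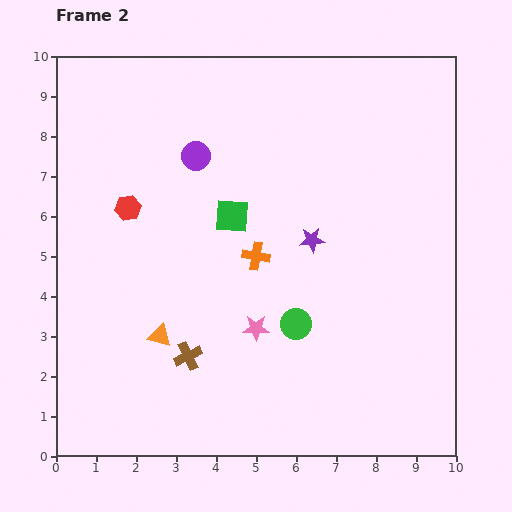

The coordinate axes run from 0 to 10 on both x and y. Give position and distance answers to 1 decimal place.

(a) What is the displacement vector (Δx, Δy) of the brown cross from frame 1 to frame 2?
(0.8, -0.6)

The brown cross was at (2.5, 3.1) in frame 1 and (3.3, 2.5) in frame 2.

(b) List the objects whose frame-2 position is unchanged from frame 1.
the green circle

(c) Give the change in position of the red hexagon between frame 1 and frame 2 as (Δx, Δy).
(0.8, -0.9)

The red hexagon was at (1.0, 7.1) in frame 1 and (1.8, 6.2) in frame 2.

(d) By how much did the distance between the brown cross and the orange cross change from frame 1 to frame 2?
-1.8

Distance in frame 1: 4.8. Distance in frame 2: 3.0.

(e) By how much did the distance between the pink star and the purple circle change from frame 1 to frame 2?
-1.8

Distance in frame 1: 6.4. Distance in frame 2: 4.6.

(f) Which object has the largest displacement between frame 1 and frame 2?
the purple star

(moved 3.6; next 3.2)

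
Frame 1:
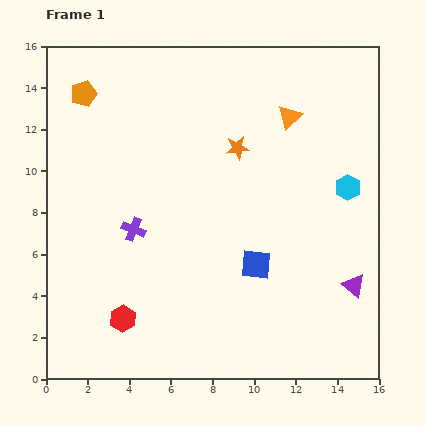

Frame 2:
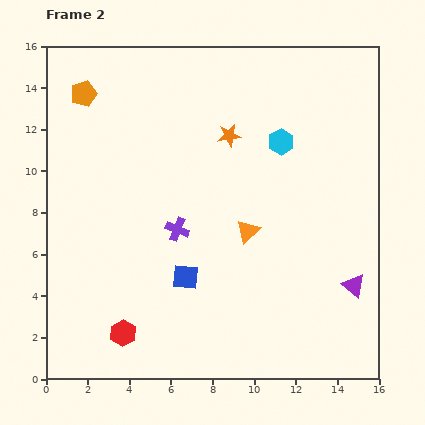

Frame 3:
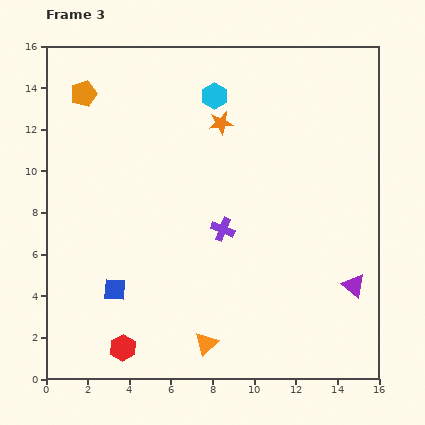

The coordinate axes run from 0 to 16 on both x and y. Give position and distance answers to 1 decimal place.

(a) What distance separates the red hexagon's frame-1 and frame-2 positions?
0.7

The red hexagon moved from (3.7, 2.9) to (3.7, 2.2), a distance of √(0.0² + 0.7²) ≈ 0.7.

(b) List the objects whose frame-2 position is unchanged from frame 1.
the purple triangle, the orange pentagon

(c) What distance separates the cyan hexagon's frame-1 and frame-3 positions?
7.8

The cyan hexagon moved from (14.5, 9.2) to (8.1, 13.6), a distance of √(6.4² + 4.4²) ≈ 7.8.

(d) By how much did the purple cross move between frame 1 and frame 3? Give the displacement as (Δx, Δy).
(4.3, 0.0)

The purple cross was at (4.2, 7.2) in frame 1 and (8.5, 7.2) in frame 3.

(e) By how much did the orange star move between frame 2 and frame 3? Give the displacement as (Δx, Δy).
(-0.4, 0.6)

The orange star was at (8.8, 11.7) in frame 2 and (8.4, 12.3) in frame 3.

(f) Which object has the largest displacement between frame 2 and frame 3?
the orange triangle

(moved 5.8; next 3.9)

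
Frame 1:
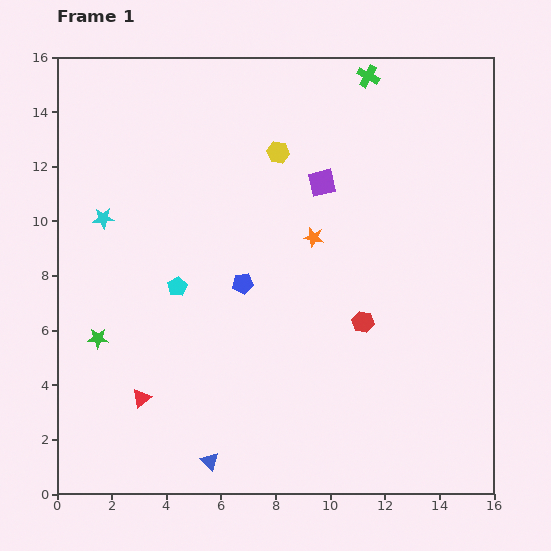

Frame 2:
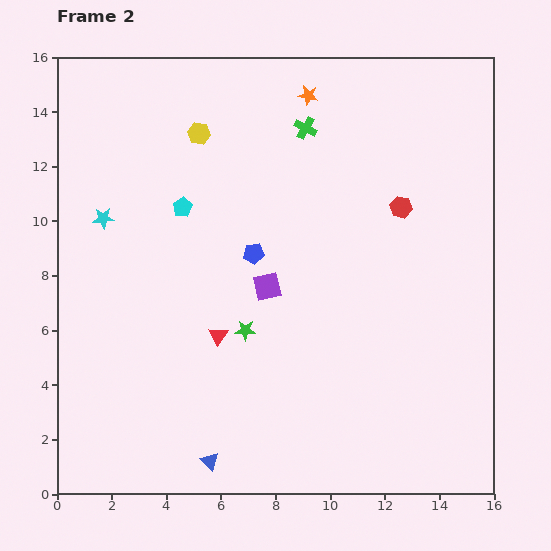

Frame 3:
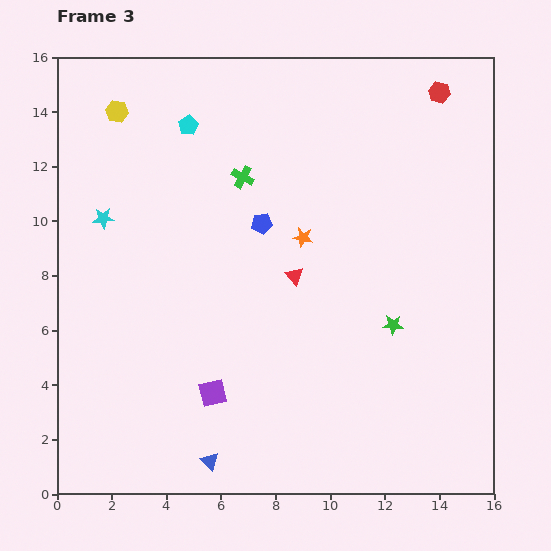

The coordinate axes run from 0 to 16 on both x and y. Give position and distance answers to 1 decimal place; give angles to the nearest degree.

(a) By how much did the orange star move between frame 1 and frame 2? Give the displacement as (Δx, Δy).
(-0.2, 5.2)

The orange star was at (9.4, 9.4) in frame 1 and (9.2, 14.6) in frame 2.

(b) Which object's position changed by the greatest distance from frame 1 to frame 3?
the green star

(moved 10.8; next 8.9)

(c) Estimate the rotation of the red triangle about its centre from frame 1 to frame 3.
31° counter-clockwise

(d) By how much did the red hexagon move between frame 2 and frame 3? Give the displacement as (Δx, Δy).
(1.4, 4.2)

The red hexagon was at (12.6, 10.5) in frame 2 and (14.0, 14.7) in frame 3.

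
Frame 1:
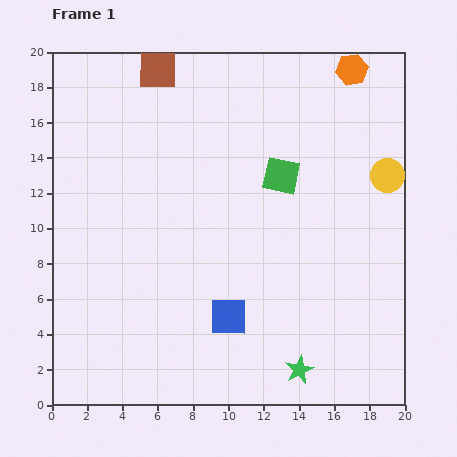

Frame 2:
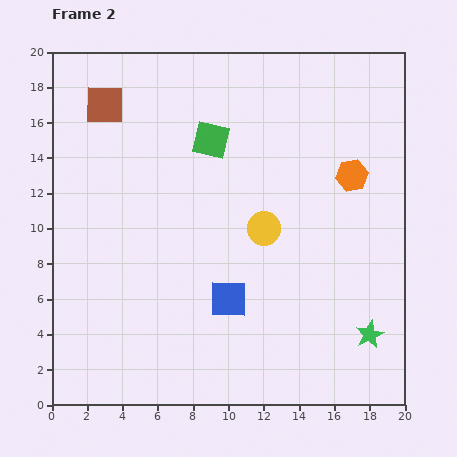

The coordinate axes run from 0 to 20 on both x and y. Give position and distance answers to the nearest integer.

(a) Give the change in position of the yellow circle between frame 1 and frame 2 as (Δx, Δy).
(-7, -3)

The yellow circle was at (19, 13) in frame 1 and (12, 10) in frame 2.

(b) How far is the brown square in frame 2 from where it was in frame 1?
4

The brown square moved from (6, 19) to (3, 17), a distance of √(3² + 2²) ≈ 4.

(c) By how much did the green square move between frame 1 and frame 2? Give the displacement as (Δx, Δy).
(-4, 2)

The green square was at (13, 13) in frame 1 and (9, 15) in frame 2.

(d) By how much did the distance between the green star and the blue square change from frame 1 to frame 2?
+3

Distance in frame 1: 5. Distance in frame 2: 8.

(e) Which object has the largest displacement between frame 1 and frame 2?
the yellow circle

(moved 8; next 6)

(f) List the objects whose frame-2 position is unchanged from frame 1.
none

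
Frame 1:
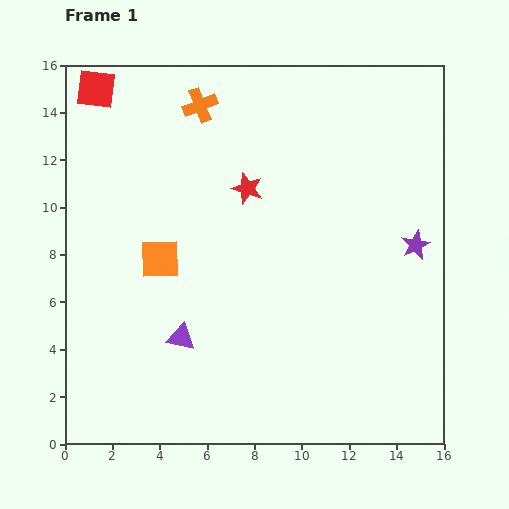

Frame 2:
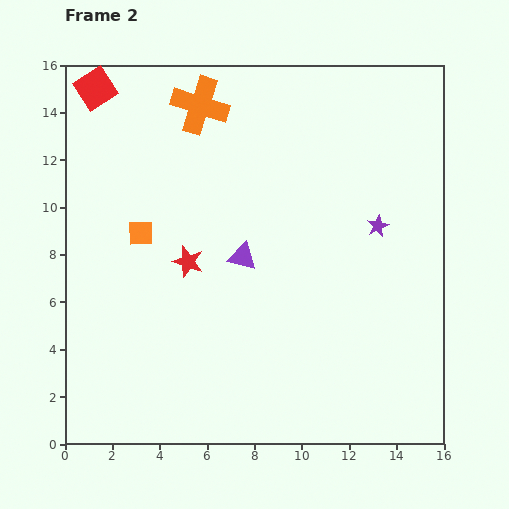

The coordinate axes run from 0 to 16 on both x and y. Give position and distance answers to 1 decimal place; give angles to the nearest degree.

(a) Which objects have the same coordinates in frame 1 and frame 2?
the orange cross, the red square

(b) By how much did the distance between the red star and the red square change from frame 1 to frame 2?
+0.6

Distance in frame 1: 7.7. Distance in frame 2: 8.3.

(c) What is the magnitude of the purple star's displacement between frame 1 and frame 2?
1.8

The purple star moved from (14.8, 8.4) to (13.2, 9.2), a distance of √(1.6² + 0.8²) ≈ 1.8.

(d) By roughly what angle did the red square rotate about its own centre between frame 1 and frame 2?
39° counter-clockwise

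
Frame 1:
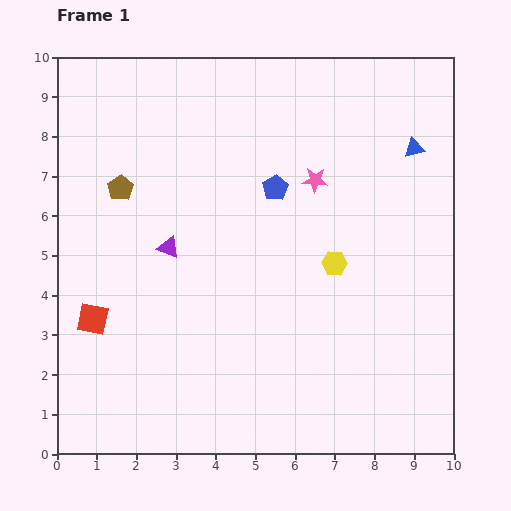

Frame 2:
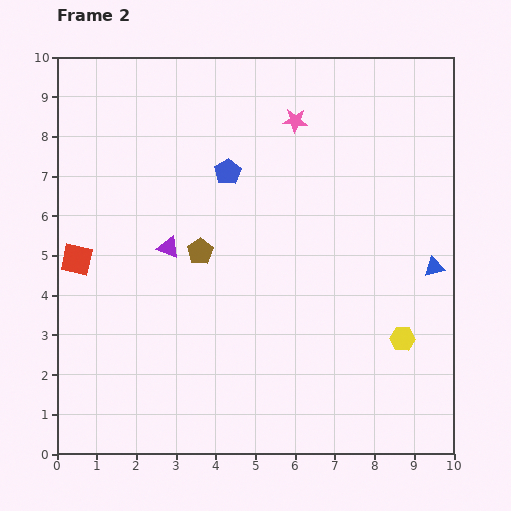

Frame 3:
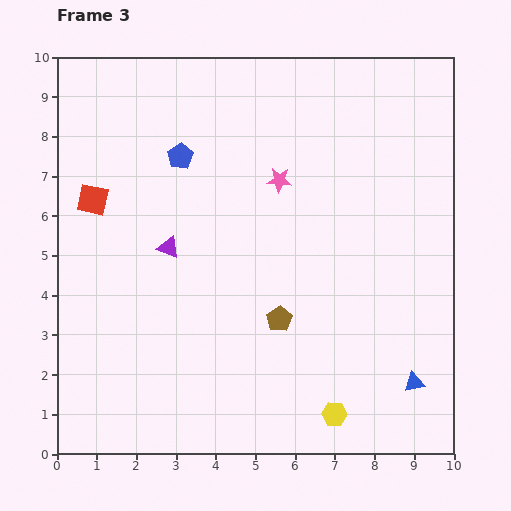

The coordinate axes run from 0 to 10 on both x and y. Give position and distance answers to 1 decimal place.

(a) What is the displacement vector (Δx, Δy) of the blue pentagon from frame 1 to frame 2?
(-1.2, 0.4)

The blue pentagon was at (5.5, 6.7) in frame 1 and (4.3, 7.1) in frame 2.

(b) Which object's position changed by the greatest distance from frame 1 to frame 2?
the blue triangle

(moved 3.0; next 2.6)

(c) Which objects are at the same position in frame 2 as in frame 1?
the purple triangle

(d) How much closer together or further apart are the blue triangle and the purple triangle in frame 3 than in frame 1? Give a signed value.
+0.4

Distance in frame 1: 6.7. Distance in frame 3: 7.1.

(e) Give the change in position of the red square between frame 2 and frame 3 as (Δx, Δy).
(0.4, 1.5)

The red square was at (0.5, 4.9) in frame 2 and (0.9, 6.4) in frame 3.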